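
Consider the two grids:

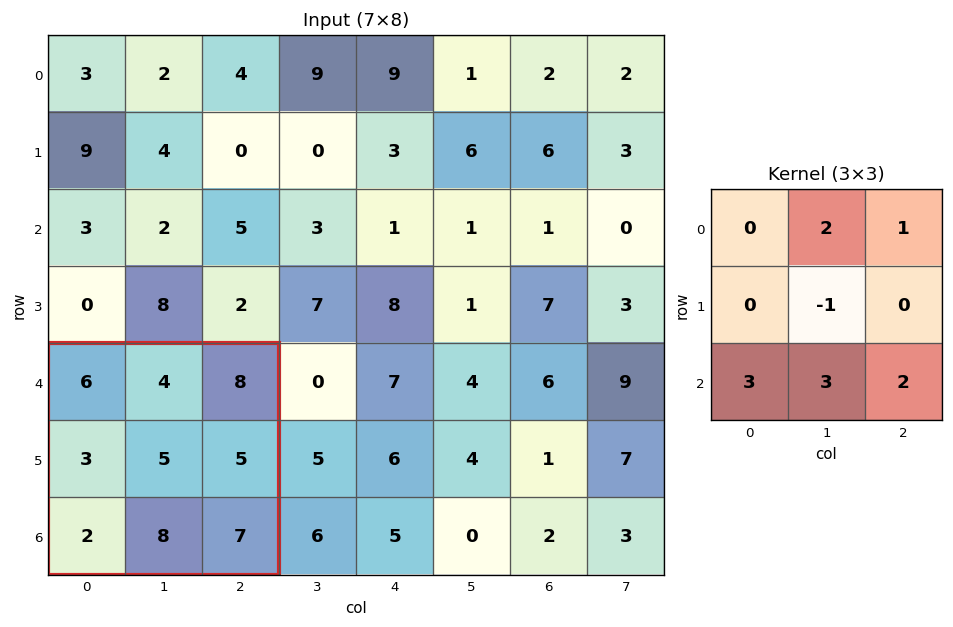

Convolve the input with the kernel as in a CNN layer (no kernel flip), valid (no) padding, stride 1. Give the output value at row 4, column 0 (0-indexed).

The receptive field on the input at this output position is [6 4 8 / 3 5 5 / 2 8 7]. Elementwise product with the kernel and sum: 4·2 + 8·1 + 5·-1 + 2·3 + 8·3 + 7·2.

55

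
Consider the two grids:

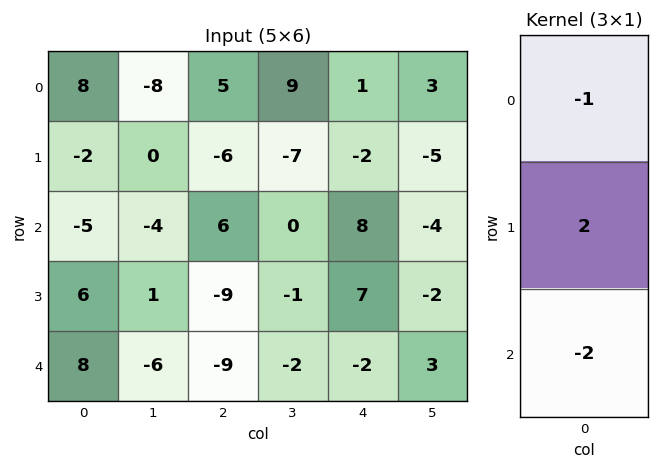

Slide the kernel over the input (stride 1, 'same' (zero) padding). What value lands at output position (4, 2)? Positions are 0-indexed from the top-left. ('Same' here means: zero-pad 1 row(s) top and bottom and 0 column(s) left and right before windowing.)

-9

The receptive field on the zero-padded input at this output position is [-9 / -9 / 0]. Elementwise product with the kernel and sum: -9·-1 + -9·2 + 0·-2.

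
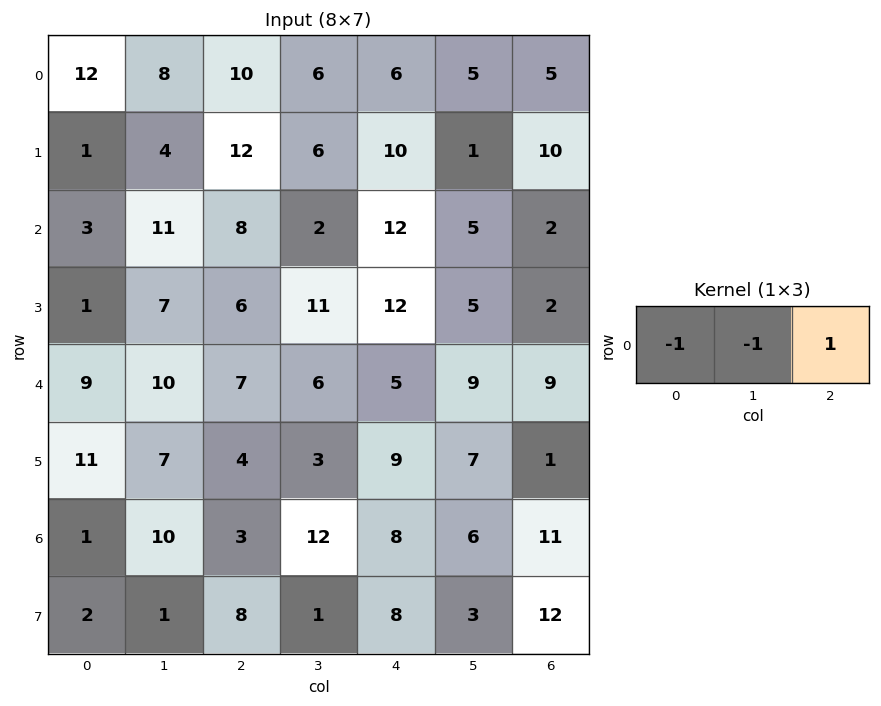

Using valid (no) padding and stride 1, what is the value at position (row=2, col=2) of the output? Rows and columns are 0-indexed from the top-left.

2

The receptive field on the input at this output position is [8 2 12]. Elementwise product with the kernel and sum: 8·-1 + 2·-1 + 12·1.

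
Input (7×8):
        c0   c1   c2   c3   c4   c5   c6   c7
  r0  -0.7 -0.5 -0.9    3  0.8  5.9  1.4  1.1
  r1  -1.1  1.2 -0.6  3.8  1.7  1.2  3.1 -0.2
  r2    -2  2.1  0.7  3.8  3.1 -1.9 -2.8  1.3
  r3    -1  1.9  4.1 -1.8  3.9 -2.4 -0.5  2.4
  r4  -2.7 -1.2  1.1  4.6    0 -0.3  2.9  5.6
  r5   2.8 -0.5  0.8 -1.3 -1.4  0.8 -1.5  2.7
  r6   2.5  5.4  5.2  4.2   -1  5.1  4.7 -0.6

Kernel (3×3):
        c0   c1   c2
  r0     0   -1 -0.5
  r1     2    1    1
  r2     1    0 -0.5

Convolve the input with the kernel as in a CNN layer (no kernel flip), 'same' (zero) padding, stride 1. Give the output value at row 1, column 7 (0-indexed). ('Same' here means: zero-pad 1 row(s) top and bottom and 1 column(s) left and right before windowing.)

The receptive field on the zero-padded input at this output position is [1.4 1.1 0 / 3.1 -0.2 0 / -2.8 1.3 0]. Elementwise product with the kernel and sum: 1.1·-1 + 0·-0.5 + 3.1·2 + -0.2·1 + 0·1 + -2.8·1 + 0·-0.5.

2.1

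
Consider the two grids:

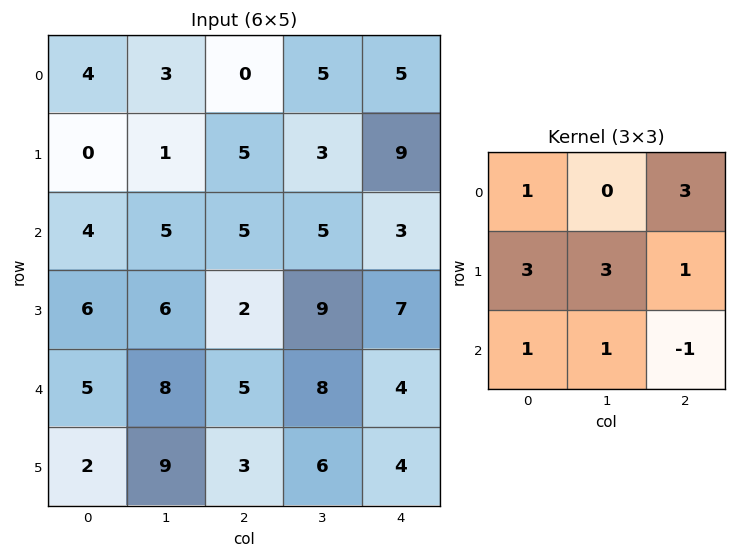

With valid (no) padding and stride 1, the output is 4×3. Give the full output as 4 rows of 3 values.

16 44 55
57 44 69
65 58 63
64 86 71

Output[0,0]: The receptive field on the input at this output position is [4 3 0 / 0 1 5 / 4 5 5]. Elementwise product with the kernel and sum: 4·1 + 0·3 + 0·3 + 1·3 + 5·1 + 4·1 + 5·1 + 5·-1.
Output[0,1]: The receptive field on the input at this output position is [3 0 5 / 1 5 3 / 5 5 5]. Elementwise product with the kernel and sum: 3·1 + 5·3 + 1·3 + 5·3 + 3·1 + 5·1 + 5·1 + 5·-1.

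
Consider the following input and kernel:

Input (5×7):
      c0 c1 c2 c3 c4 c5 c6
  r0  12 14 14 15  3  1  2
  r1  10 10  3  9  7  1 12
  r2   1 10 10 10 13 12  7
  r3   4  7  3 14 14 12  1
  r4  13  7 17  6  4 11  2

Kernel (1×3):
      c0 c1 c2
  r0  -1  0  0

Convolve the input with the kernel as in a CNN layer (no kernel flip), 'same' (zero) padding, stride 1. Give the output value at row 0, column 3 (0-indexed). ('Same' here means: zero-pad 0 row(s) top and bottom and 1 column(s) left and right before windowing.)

The receptive field on the zero-padded input at this output position is [14 15 3]. Elementwise product with the kernel and sum: 14·-1.

-14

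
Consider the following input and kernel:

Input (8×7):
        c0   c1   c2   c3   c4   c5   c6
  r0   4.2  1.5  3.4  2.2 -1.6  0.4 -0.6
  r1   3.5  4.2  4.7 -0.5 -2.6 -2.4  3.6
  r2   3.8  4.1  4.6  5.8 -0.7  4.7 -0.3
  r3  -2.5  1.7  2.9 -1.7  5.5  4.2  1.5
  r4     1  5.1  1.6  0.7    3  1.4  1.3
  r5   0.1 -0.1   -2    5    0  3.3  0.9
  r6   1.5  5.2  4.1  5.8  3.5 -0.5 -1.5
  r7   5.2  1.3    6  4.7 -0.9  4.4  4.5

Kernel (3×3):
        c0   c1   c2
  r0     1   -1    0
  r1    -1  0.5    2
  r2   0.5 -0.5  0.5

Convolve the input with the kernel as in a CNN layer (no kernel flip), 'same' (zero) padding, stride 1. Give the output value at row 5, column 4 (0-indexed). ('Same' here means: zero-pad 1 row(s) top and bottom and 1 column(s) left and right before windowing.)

0.2

The receptive field on the zero-padded input at this output position is [0.7 3 1.4 / 5 0 3.3 / 5.8 3.5 -0.5]. Elementwise product with the kernel and sum: 0.7·1 + 3·-1 + 5·-1 + 0·0.5 + 3.3·2 + 5.8·0.5 + 3.5·-0.5 + -0.5·0.5.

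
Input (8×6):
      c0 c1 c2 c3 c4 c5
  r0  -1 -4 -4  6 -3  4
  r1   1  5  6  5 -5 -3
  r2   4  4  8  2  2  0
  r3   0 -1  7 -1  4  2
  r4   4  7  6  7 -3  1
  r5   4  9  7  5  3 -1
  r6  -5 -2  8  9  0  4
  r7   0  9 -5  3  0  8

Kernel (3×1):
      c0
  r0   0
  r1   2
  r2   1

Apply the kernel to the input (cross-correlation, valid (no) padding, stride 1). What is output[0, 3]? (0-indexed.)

The receptive field on the input at this output position is [6 / 5 / 2]. Elementwise product with the kernel and sum: 5·2 + 2·1.

12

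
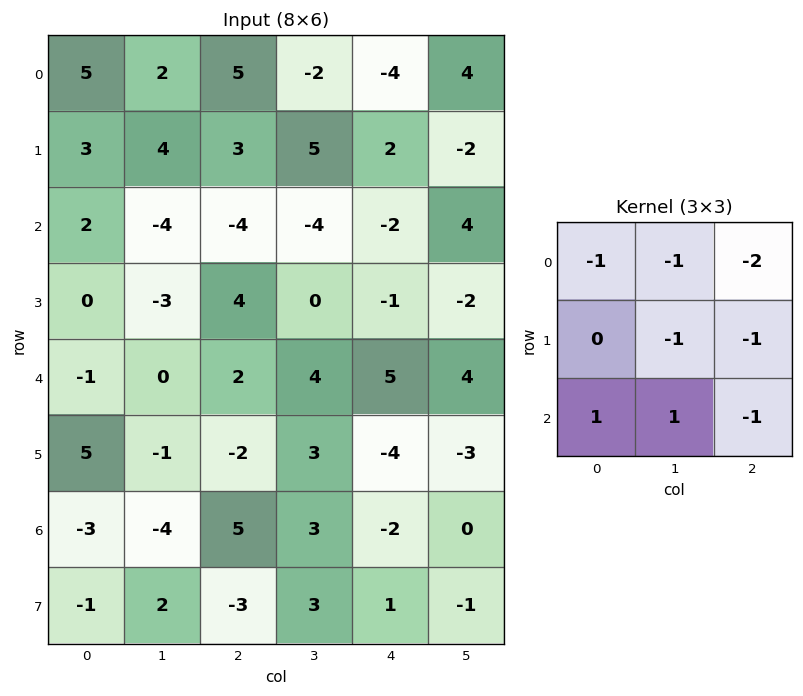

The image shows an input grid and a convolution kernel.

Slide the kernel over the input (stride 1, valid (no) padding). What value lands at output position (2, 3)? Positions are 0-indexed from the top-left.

The receptive field on the input at this output position is [-4 -2 4 / 0 -1 -2 / 4 5 4]. Elementwise product with the kernel and sum: -4·-1 + -2·-1 + 4·-2 + -1·-1 + -2·-1 + 4·1 + 5·1 + 4·-1.

6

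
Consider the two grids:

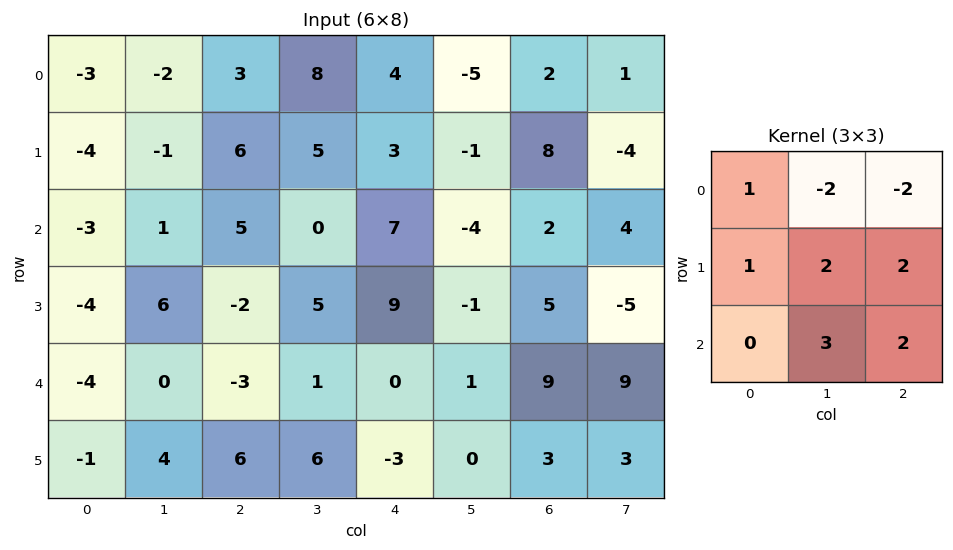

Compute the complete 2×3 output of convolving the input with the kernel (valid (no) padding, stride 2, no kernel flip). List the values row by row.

Output[0,0]: The receptive field on the input at this output position is [-3 -2 3 / -4 -1 6 / -3 1 5]. Elementwise product with the kernel and sum: -3·1 + -2·-2 + 3·-2 + -4·1 + -1·2 + 6·2 + 1·3 + 5·2.
Output[0,1]: The receptive field on the input at this output position is [3 8 4 / 6 5 3 / 5 0 7]. Elementwise product with the kernel and sum: 3·1 + 8·-2 + 4·-2 + 6·1 + 5·2 + 3·2 + 0·3 + 7·2.

14 15 19
-17 20 49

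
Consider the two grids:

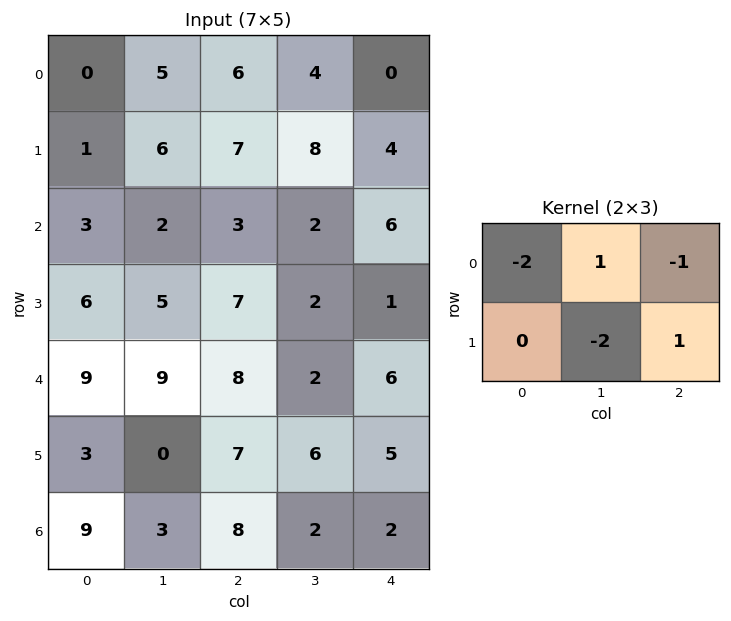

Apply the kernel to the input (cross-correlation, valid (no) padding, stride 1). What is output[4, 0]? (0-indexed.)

The receptive field on the input at this output position is [9 9 8 / 3 0 7]. Elementwise product with the kernel and sum: 9·-2 + 9·1 + 8·-1 + 0·-2 + 7·1.

-10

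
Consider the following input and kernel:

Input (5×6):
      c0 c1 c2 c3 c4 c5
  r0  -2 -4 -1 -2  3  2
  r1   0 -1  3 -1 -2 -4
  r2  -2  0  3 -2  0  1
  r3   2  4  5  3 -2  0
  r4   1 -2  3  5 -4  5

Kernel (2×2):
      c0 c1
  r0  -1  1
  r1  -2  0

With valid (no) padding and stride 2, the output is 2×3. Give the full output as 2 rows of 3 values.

-2 -7 3
-2 -15 5

Output[0,0]: The receptive field on the input at this output position is [-2 -4 / 0 -1]. Elementwise product with the kernel and sum: -2·-1 + -4·1 + 0·-2.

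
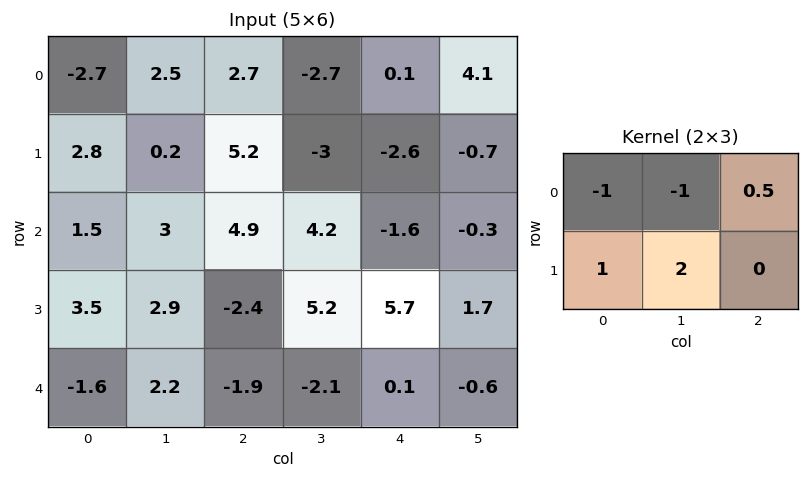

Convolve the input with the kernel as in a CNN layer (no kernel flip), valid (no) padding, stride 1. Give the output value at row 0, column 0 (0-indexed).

The receptive field on the input at this output position is [-2.7 2.5 2.7 / 2.8 0.2 5.2]. Elementwise product with the kernel and sum: -2.7·-1 + 2.5·-1 + 2.7·0.5 + 2.8·1 + 0.2·2.

4.75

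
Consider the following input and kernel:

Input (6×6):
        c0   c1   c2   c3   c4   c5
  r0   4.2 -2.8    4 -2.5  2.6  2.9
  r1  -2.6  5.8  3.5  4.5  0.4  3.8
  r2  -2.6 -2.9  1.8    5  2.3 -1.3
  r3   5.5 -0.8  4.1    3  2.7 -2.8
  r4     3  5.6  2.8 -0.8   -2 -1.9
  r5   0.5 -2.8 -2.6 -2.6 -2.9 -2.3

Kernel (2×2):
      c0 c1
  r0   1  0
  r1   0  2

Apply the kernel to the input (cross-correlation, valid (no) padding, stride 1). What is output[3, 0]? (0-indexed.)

16.7

The receptive field on the input at this output position is [5.5 -0.8 / 3 5.6]. Elementwise product with the kernel and sum: 5.5·1 + 5.6·2.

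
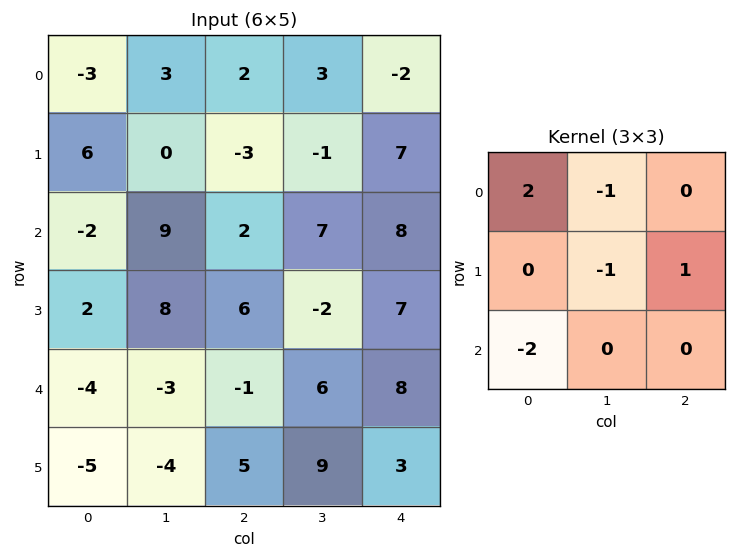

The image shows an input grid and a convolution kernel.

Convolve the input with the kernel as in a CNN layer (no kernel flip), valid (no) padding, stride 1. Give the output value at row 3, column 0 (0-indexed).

8

The receptive field on the input at this output position is [2 8 6 / -4 -3 -1 / -5 -4 5]. Elementwise product with the kernel and sum: 2·2 + 8·-1 + -3·-1 + -1·1 + -5·-2.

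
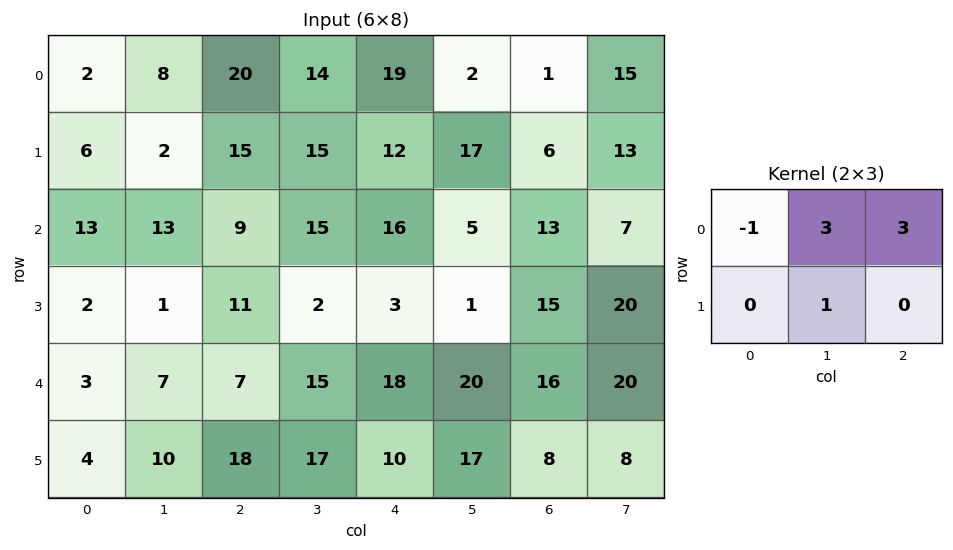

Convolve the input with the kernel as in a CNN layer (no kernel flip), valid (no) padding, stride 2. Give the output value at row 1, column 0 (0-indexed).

The receptive field on the input at this output position is [13 13 9 / 2 1 11]. Elementwise product with the kernel and sum: 13·-1 + 13·3 + 9·3 + 1·1.

54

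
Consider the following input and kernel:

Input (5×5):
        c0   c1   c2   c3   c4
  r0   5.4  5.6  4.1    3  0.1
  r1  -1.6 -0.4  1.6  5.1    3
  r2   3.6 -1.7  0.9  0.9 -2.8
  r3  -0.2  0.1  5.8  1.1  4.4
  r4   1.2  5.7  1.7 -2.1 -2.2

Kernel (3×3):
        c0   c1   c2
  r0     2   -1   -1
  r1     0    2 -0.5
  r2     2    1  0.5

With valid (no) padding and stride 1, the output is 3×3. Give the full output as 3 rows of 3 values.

5.45 2.7 15.1
-5.65 0.4 13.2
14.25 17.9 3.9

Output[0,0]: The receptive field on the input at this output position is [5.4 5.6 4.1 / -1.6 -0.4 1.6 / 3.6 -1.7 0.9]. Elementwise product with the kernel and sum: 5.4·2 + 5.6·-1 + 4.1·-1 + -0.4·2 + 1.6·-0.5 + 3.6·2 + -1.7·1 + 0.9·0.5.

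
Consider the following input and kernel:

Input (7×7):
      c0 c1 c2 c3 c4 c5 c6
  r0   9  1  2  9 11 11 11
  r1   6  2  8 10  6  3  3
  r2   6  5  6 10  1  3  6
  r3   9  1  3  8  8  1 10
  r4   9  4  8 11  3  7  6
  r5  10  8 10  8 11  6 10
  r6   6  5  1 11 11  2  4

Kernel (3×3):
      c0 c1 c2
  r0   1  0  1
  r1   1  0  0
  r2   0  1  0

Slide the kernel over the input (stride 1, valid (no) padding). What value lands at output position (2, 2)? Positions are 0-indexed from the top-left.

21

The receptive field on the input at this output position is [6 10 1 / 3 8 8 / 8 11 3]. Elementwise product with the kernel and sum: 6·1 + 1·1 + 3·1 + 11·1.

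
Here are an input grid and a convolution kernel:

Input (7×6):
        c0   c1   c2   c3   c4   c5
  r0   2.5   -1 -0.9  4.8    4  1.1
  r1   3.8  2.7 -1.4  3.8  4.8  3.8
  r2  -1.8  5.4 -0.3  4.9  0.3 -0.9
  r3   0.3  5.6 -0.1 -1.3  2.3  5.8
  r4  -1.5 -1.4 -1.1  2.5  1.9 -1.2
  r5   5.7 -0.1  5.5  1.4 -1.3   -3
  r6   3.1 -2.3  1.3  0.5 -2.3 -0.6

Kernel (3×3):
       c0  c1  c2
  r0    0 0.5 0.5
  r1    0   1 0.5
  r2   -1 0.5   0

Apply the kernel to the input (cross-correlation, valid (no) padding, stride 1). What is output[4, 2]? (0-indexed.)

The receptive field on the input at this output position is [-1.1 2.5 1.9 / 5.5 1.4 -1.3 / 1.3 0.5 -2.3]. Elementwise product with the kernel and sum: 2.5·0.5 + 1.9·0.5 + 1.4·1 + -1.3·0.5 + 1.3·-1 + 0.5·0.5.

1.9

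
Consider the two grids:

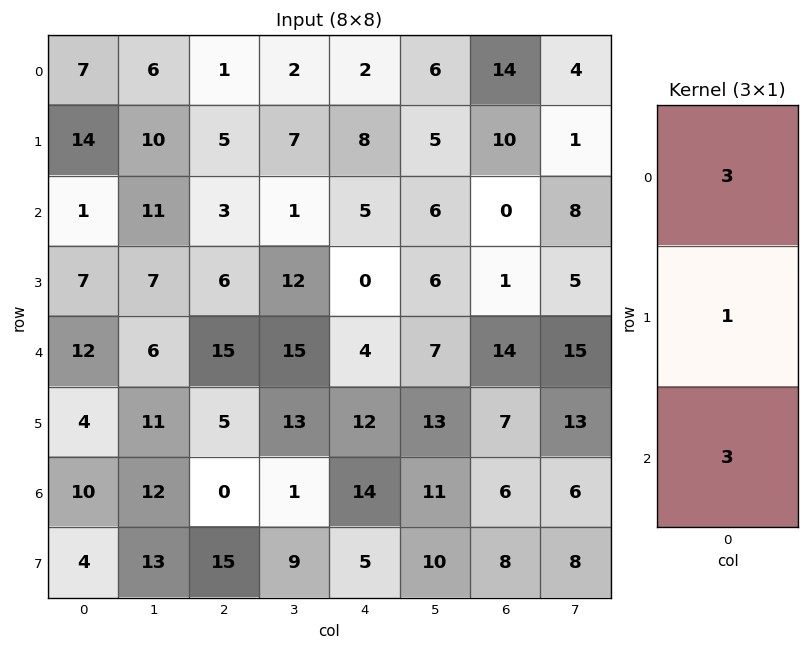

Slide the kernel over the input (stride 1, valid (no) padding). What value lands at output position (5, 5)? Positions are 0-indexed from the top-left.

80

The receptive field on the input at this output position is [13 / 11 / 10]. Elementwise product with the kernel and sum: 13·3 + 11·1 + 10·3.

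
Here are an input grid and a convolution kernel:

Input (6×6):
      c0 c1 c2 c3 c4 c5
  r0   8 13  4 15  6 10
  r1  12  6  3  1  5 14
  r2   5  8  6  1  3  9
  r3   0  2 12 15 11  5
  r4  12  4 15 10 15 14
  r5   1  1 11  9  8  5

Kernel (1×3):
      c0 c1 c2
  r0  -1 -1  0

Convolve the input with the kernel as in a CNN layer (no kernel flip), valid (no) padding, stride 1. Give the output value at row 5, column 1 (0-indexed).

-12

The receptive field on the input at this output position is [1 11 9]. Elementwise product with the kernel and sum: 1·-1 + 11·-1.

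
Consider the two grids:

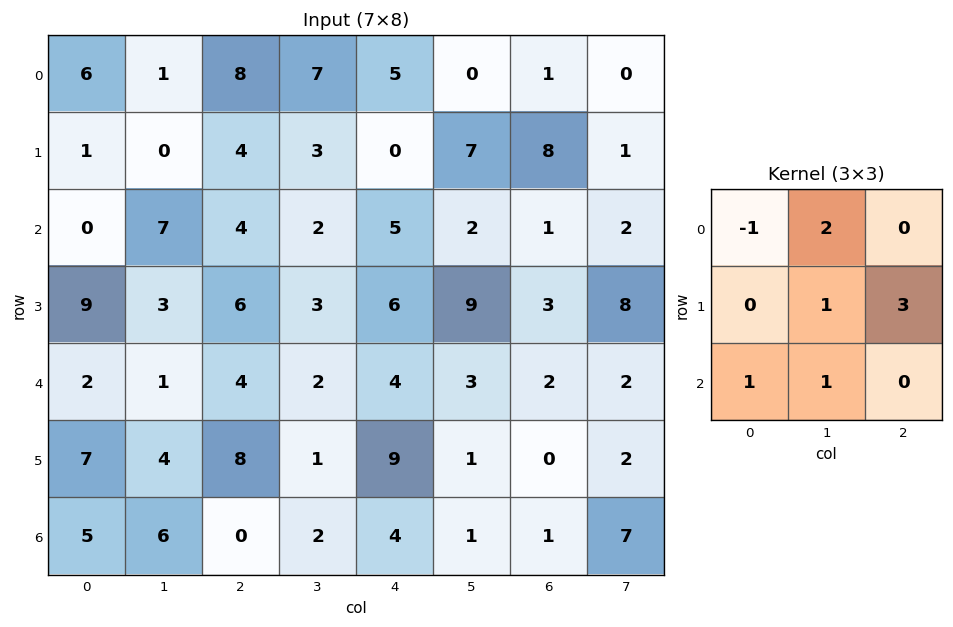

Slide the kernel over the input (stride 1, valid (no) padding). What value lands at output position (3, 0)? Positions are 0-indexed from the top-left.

The receptive field on the input at this output position is [9 3 6 / 2 1 4 / 7 4 8]. Elementwise product with the kernel and sum: 9·-1 + 3·2 + 1·1 + 4·3 + 7·1 + 4·1.

21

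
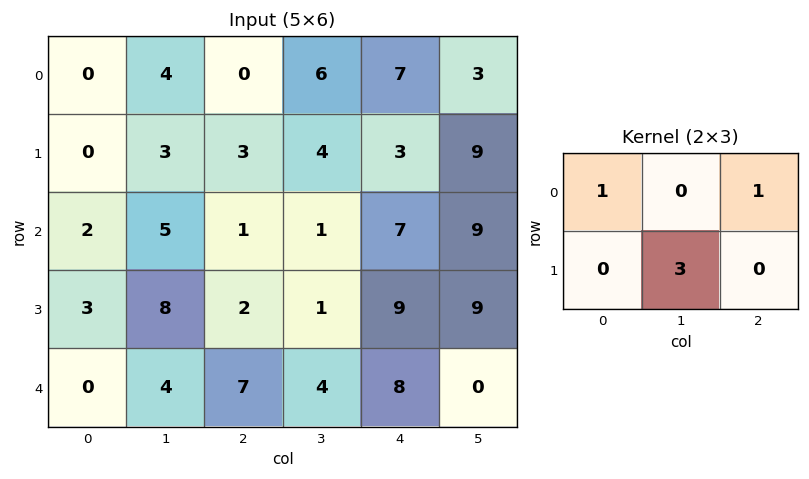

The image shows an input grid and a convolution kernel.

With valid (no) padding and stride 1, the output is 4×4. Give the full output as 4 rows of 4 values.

Output[0,0]: The receptive field on the input at this output position is [0 4 0 / 0 3 3]. Elementwise product with the kernel and sum: 0·1 + 0·1 + 3·3.

9 19 19 18
18 10 9 34
27 12 11 37
17 30 23 34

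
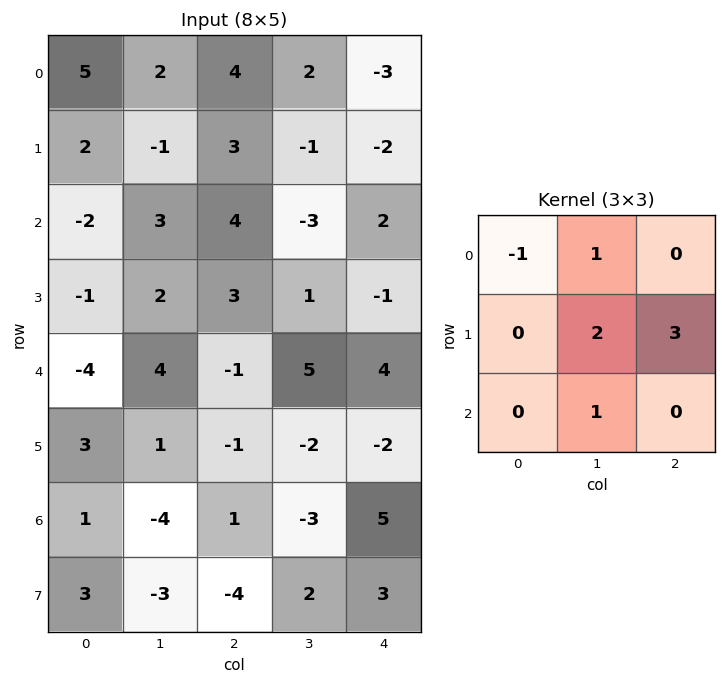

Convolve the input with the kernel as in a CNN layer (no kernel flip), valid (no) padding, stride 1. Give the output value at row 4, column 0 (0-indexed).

The receptive field on the input at this output position is [-4 4 -1 / 3 1 -1 / 1 -4 1]. Elementwise product with the kernel and sum: -4·-1 + 4·1 + 1·2 + -1·3 + -4·1.

3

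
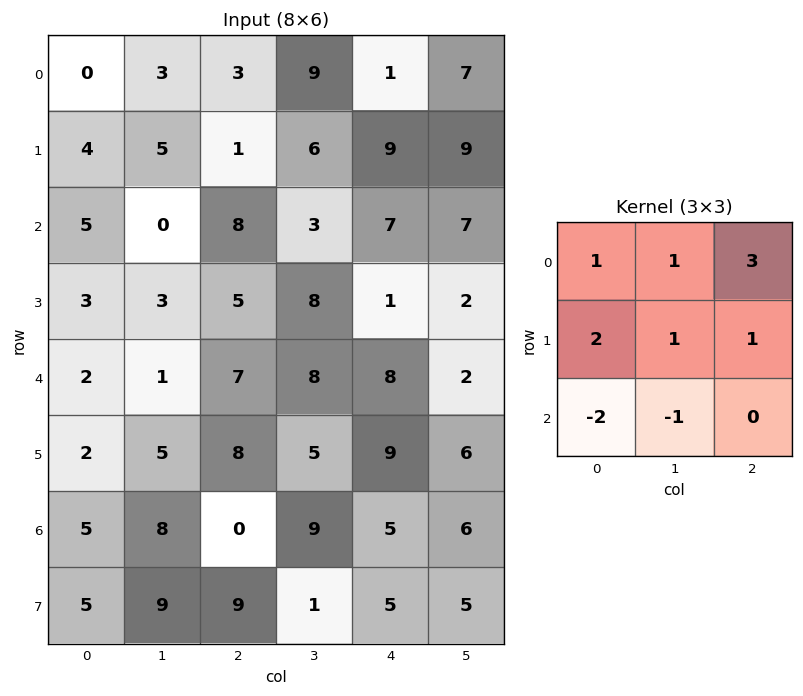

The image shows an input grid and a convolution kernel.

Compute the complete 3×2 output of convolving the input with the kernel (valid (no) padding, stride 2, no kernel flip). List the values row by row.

Output[0,0]: The receptive field on the input at this output position is [0 3 3 / 4 5 1 / 5 0 8]. Elementwise product with the kernel and sum: 0·1 + 3·1 + 3·3 + 4·2 + 5·1 + 1·1 + 5·-2 + 0·-1.
Output[0,1]: The receptive field on the input at this output position is [3 9 1 / 1 6 9 / 8 3 7]. Elementwise product with the kernel and sum: 3·1 + 9·1 + 1·3 + 1·2 + 6·1 + 9·1 + 8·-2 + 3·-1.

16 13
38 29
23 60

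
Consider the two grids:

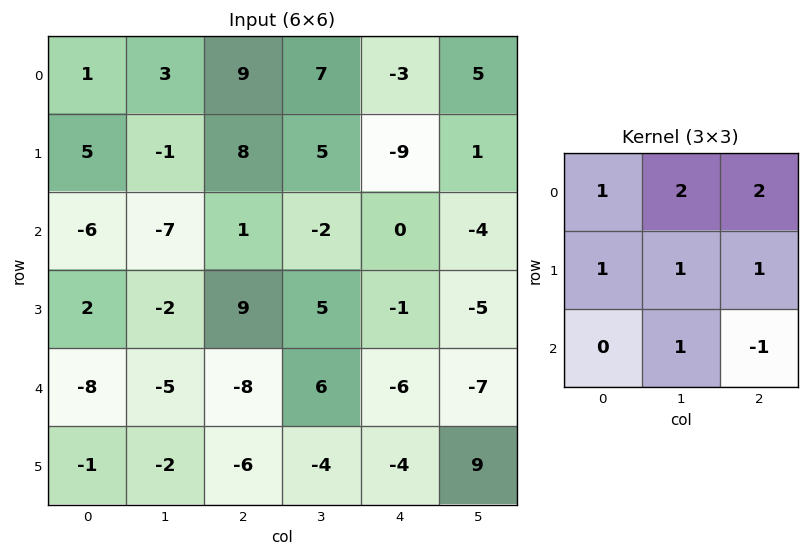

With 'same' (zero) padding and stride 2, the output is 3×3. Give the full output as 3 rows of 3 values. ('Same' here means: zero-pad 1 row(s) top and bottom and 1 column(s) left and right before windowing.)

Output[0,0]: The receptive field on the zero-padded input at this output position is [0 0 0 / 0 1 3 / 0 5 -1]. Elementwise product with the kernel and sum: 0·1 + 0·2 + 0·2 + 0·1 + 1·1 + 3·1 + 5·1 + -1·-1.
Output[0,1]: The receptive field on the zero-padded input at this output position is [0 0 0 / 3 9 7 / -1 8 5]. Elementwise product with the kernel and sum: 0·1 + 0·2 + 0·2 + 3·1 + 9·1 + 7·1 + 8·1 + 5·-1.

10 22 -1
-1 21 -13
-12 17 -27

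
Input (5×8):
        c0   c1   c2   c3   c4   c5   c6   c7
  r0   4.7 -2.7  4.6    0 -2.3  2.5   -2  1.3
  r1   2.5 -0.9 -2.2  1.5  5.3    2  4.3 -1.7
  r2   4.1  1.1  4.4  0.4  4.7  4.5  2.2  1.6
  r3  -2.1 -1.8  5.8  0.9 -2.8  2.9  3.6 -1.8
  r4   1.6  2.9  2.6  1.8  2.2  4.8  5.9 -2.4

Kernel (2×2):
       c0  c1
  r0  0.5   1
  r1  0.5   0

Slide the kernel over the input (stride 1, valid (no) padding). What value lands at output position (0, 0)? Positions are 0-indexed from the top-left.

0.9

The receptive field on the input at this output position is [4.7 -2.7 / 2.5 -0.9]. Elementwise product with the kernel and sum: 4.7·0.5 + -2.7·1 + 2.5·0.5.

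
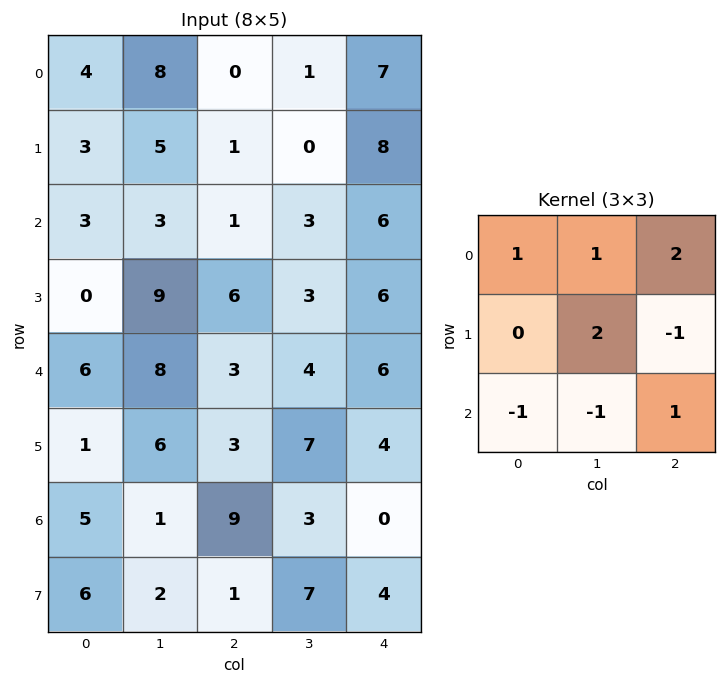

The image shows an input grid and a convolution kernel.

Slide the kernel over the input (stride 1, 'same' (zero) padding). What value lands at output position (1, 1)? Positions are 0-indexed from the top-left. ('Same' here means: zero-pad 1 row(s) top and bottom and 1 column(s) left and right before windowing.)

The receptive field on the zero-padded input at this output position is [4 8 0 / 3 5 1 / 3 3 1]. Elementwise product with the kernel and sum: 4·1 + 8·1 + 0·2 + 5·2 + 1·-1 + 3·-1 + 3·-1 + 1·1.

16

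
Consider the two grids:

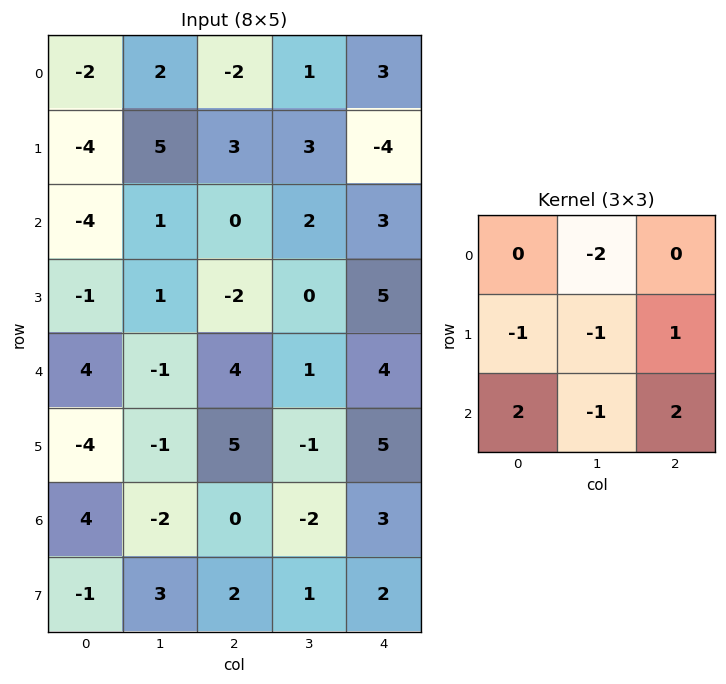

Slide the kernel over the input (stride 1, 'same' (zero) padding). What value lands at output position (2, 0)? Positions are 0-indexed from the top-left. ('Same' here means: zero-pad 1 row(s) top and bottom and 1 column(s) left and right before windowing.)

The receptive field on the zero-padded input at this output position is [0 -4 5 / 0 -4 1 / 0 -1 1]. Elementwise product with the kernel and sum: -4·-2 + 0·-1 + -4·-1 + 1·1 + 0·2 + -1·-1 + 1·2.

16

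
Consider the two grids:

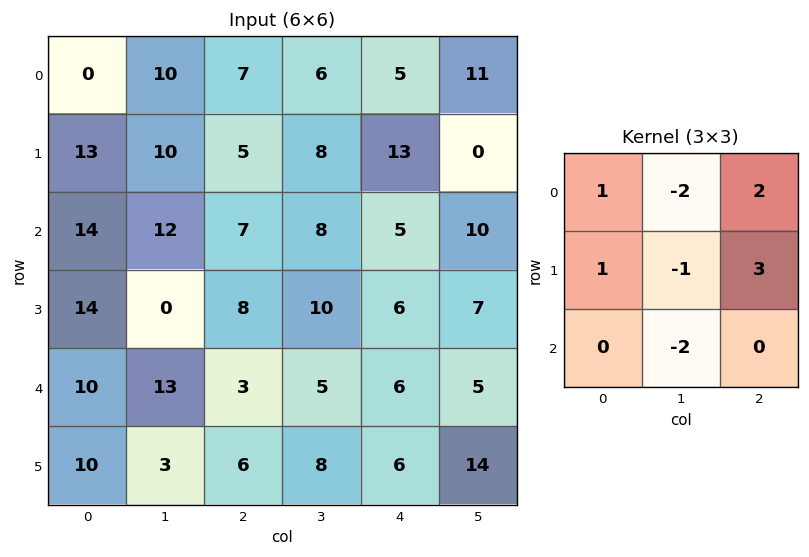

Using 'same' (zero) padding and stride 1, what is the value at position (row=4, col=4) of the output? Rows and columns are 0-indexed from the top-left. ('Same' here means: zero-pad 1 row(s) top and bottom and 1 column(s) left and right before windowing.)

The receptive field on the zero-padded input at this output position is [10 6 7 / 5 6 5 / 8 6 14]. Elementwise product with the kernel and sum: 10·1 + 6·-2 + 7·2 + 5·1 + 6·-1 + 5·3 + 6·-2.

14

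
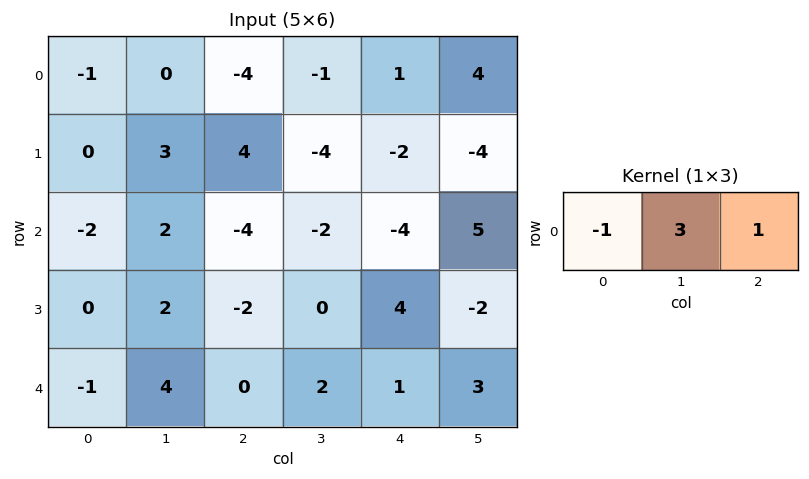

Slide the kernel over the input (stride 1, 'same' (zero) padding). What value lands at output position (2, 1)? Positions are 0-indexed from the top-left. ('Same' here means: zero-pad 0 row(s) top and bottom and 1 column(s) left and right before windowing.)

4

The receptive field on the zero-padded input at this output position is [-2 2 -4]. Elementwise product with the kernel and sum: -2·-1 + 2·3 + -4·1.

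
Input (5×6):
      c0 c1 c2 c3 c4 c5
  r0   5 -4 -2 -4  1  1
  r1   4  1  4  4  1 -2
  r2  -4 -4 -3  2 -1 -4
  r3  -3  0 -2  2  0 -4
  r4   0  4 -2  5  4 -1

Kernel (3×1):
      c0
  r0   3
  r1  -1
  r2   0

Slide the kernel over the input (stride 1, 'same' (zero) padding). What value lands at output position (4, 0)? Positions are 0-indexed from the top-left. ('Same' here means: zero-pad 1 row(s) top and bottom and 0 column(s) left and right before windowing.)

-9

The receptive field on the zero-padded input at this output position is [-3 / 0 / 0]. Elementwise product with the kernel and sum: -3·3 + 0·-1.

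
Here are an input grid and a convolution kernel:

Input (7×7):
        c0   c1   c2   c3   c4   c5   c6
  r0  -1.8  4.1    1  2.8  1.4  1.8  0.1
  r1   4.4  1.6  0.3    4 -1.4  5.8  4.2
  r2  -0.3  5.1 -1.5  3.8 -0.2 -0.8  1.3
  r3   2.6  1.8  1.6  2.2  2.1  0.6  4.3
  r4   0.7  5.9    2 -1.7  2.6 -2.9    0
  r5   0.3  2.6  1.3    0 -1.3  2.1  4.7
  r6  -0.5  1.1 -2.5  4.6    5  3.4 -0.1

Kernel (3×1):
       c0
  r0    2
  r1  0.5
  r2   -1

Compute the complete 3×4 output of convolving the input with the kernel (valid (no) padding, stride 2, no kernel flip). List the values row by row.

-1.1 3.65 2.3 1
0 -4.2 -1.95 4.75
2.05 7.15 -0.45 2.45

Output[0,0]: The receptive field on the input at this output position is [-1.8 / 4.4 / -0.3]. Elementwise product with the kernel and sum: -1.8·2 + 4.4·0.5 + -0.3·-1.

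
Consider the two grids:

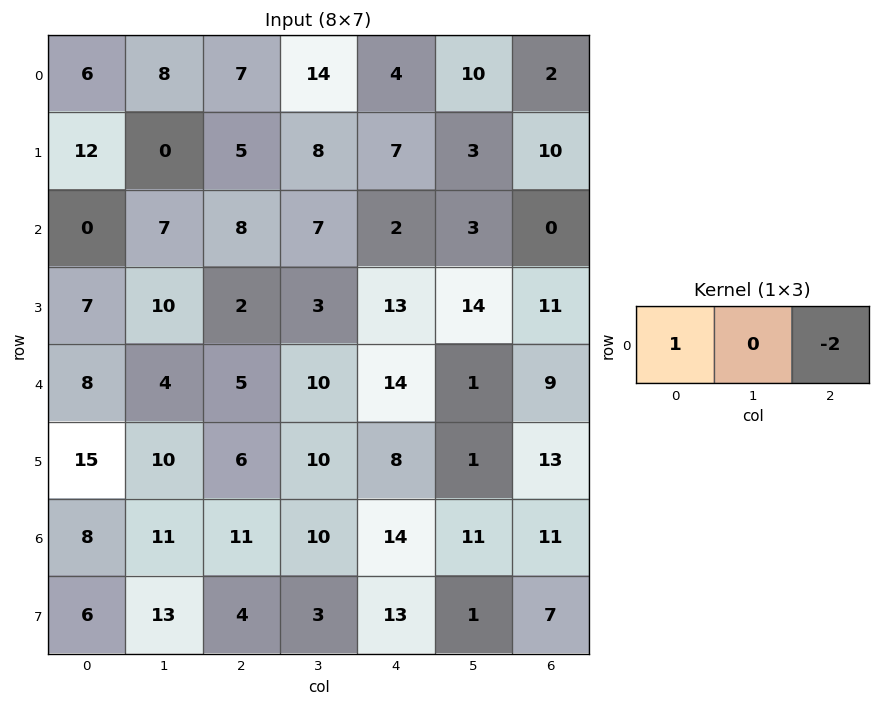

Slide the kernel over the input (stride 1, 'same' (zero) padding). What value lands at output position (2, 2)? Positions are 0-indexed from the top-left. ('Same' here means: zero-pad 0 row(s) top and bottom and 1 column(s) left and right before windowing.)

-7

The receptive field on the zero-padded input at this output position is [7 8 7]. Elementwise product with the kernel and sum: 7·1 + 7·-2.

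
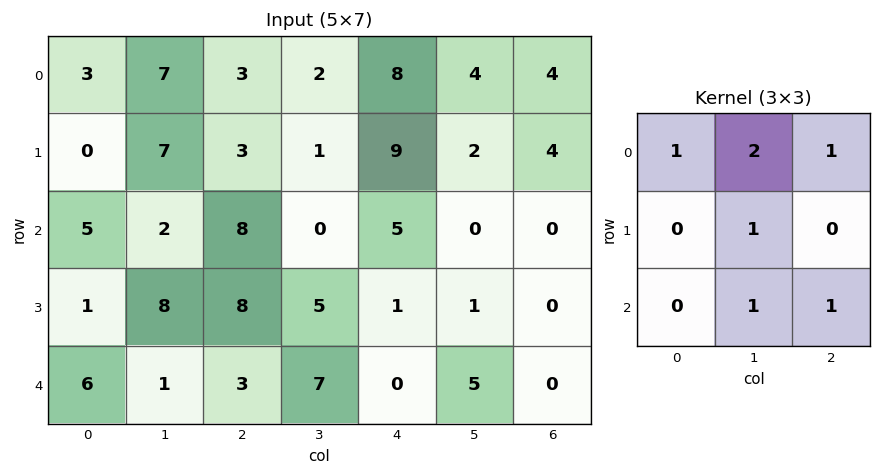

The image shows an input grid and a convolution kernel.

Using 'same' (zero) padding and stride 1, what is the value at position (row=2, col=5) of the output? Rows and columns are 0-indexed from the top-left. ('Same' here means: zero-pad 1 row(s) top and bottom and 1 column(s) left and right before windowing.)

18

The receptive field on the zero-padded input at this output position is [9 2 4 / 5 0 0 / 1 1 0]. Elementwise product with the kernel and sum: 9·1 + 2·2 + 4·1 + 0·1 + 1·1 + 0·1.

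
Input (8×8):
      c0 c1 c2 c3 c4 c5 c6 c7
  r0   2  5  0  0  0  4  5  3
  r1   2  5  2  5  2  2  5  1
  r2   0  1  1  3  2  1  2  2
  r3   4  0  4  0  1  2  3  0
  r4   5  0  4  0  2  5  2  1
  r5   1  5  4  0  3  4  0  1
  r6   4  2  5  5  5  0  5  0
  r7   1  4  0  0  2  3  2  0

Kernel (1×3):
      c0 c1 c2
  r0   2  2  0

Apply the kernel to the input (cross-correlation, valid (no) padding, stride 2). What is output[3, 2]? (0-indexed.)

10

The receptive field on the input at this output position is [5 0 5]. Elementwise product with the kernel and sum: 5·2 + 0·2.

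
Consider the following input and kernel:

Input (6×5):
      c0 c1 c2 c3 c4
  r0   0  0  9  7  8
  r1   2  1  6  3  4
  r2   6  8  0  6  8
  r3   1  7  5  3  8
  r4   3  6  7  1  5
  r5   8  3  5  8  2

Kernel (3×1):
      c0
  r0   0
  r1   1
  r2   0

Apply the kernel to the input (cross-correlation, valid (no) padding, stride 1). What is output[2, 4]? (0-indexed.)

8

The receptive field on the input at this output position is [8 / 8 / 5]. Elementwise product with the kernel and sum: 8·1.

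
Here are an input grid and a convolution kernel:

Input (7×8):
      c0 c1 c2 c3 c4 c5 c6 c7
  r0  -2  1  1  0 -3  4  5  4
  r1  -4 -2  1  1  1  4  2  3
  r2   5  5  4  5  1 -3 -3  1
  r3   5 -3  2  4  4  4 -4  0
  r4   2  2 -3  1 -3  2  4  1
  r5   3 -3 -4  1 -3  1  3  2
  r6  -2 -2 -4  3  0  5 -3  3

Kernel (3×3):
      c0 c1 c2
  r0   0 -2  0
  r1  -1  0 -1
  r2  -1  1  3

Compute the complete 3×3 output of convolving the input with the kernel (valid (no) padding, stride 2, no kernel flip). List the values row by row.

Output[0,0]: The receptive field on the input at this output position is [-2 1 1 / -4 -2 1 / 5 5 4]. Elementwise product with the kernel and sum: 1·-2 + -4·-1 + 1·-1 + 5·-1 + 5·1 + 4·3.
Output[0,1]: The receptive field on the input at this output position is [1 0 -3 / 1 1 1 / 4 5 1]. Elementwise product with the kernel and sum: 0·-2 + 1·-1 + 1·-1 + 4·-1 + 5·1 + 1·3.

13 2 -24
-26 -21 23
-15 12 -8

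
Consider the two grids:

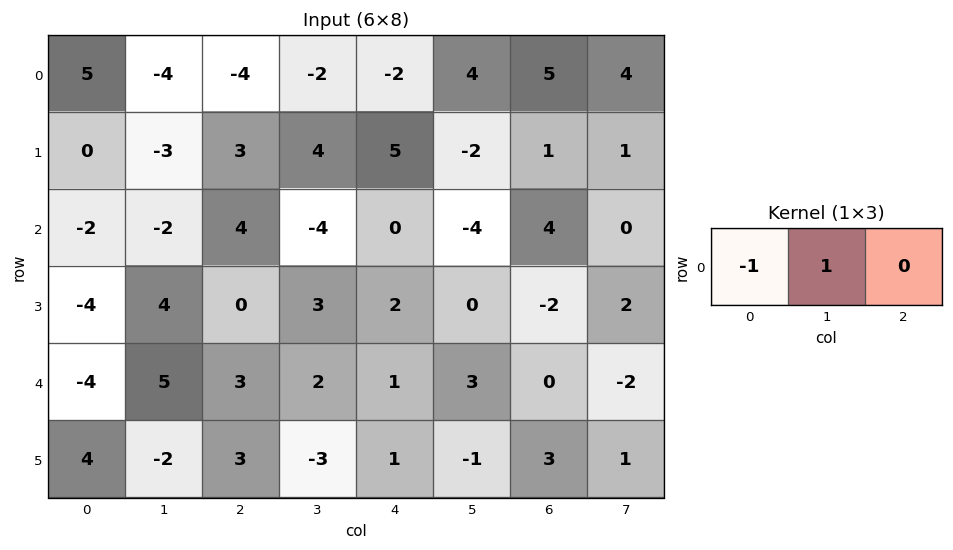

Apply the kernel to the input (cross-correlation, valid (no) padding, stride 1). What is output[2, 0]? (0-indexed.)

The receptive field on the input at this output position is [-2 -2 4]. Elementwise product with the kernel and sum: -2·-1 + -2·1.

0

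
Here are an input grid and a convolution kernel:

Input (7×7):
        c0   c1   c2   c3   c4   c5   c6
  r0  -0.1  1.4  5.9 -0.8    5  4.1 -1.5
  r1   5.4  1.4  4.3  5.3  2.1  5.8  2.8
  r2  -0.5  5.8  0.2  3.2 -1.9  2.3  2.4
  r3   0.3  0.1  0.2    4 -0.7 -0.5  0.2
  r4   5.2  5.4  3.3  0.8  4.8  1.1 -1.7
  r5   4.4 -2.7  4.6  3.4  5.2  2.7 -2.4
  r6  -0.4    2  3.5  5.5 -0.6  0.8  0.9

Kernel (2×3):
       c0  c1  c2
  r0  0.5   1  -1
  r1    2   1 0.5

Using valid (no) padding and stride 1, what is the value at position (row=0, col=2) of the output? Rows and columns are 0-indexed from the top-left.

12.1

The receptive field on the input at this output position is [5.9 -0.8 5 / 4.3 5.3 2.1]. Elementwise product with the kernel and sum: 5.9·0.5 + -0.8·1 + 5·-1 + 4.3·2 + 5.3·1 + 2.1·0.5.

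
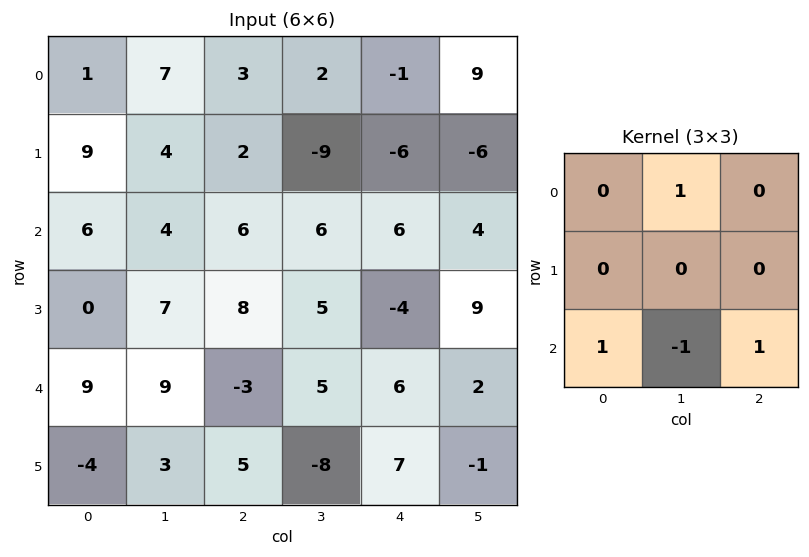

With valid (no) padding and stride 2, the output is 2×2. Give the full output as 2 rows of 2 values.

Output[0,0]: The receptive field on the input at this output position is [1 7 3 / 9 4 2 / 6 4 6]. Elementwise product with the kernel and sum: 7·1 + 6·1 + 4·-1 + 6·1.

15 8
1 4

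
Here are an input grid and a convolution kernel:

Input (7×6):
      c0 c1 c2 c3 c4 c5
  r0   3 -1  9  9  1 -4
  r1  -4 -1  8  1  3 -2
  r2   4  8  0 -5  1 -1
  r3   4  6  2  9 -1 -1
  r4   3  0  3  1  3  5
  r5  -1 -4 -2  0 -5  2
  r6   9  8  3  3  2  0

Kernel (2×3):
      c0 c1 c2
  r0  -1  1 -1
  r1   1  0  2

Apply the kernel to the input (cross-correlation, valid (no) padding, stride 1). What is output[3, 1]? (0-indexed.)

-11

The receptive field on the input at this output position is [6 2 9 / 0 3 1]. Elementwise product with the kernel and sum: 6·-1 + 2·1 + 9·-1 + 0·1 + 1·2.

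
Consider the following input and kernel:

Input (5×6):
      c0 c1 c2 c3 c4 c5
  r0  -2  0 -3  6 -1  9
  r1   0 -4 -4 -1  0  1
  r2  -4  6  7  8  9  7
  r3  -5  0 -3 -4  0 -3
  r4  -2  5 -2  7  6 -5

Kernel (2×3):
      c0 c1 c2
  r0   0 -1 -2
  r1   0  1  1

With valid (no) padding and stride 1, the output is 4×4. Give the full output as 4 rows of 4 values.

Output[0,0]: The receptive field on the input at this output position is [-2 0 -3 / 0 -4 -4]. Elementwise product with the kernel and sum: 0·-1 + -3·-2 + -4·1 + -4·1.

-2 -14 -5 -16
25 21 18 14
-23 -30 -30 -26
9 16 17 7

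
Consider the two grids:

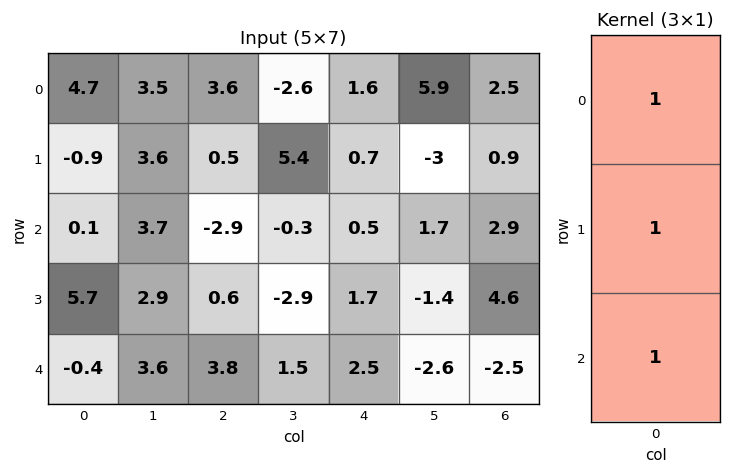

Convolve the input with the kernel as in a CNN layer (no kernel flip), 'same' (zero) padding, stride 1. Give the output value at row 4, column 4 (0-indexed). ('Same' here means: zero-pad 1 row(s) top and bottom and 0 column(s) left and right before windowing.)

The receptive field on the zero-padded input at this output position is [1.7 / 2.5 / 0]. Elementwise product with the kernel and sum: 1.7·1 + 2.5·1 + 0·1.

4.2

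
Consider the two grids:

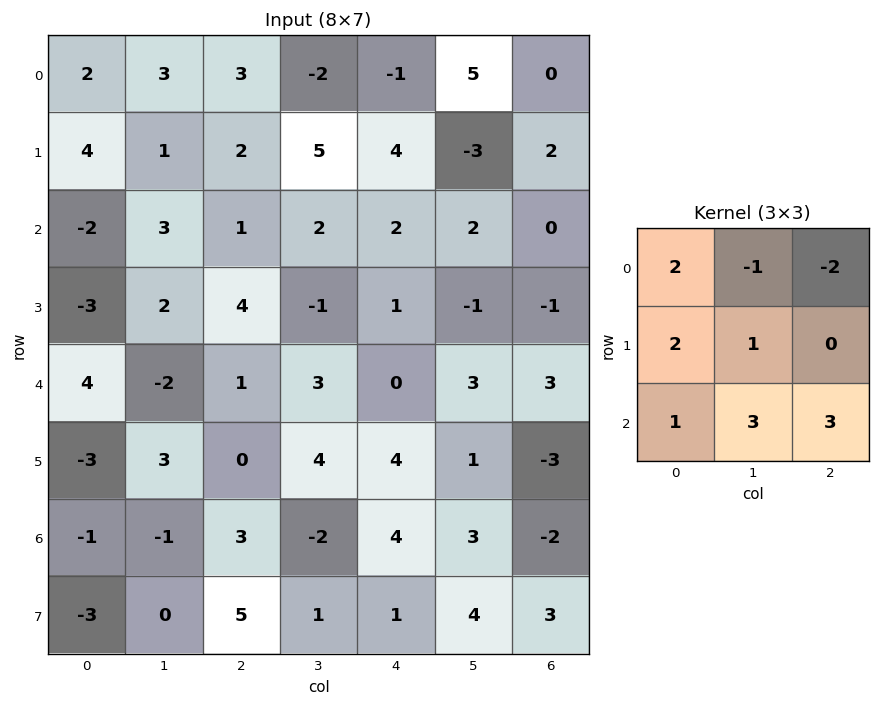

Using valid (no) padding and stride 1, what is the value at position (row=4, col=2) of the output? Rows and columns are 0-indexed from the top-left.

The receptive field on the input at this output position is [1 3 0 / 0 4 4 / 3 -2 4]. Elementwise product with the kernel and sum: 1·2 + 3·-1 + 0·-2 + 0·2 + 4·1 + 3·1 + -2·3 + 4·3.

12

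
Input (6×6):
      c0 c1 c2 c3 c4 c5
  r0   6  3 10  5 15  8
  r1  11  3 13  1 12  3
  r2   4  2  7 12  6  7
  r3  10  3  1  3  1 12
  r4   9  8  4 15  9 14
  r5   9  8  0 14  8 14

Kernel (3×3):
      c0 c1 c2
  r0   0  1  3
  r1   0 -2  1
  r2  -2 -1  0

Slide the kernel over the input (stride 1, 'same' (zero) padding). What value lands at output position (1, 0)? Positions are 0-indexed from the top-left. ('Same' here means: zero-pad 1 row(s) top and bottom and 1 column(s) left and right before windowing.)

-8

The receptive field on the zero-padded input at this output position is [0 6 3 / 0 11 3 / 0 4 2]. Elementwise product with the kernel and sum: 6·1 + 3·3 + 11·-2 + 3·1 + 0·-2 + 4·-1.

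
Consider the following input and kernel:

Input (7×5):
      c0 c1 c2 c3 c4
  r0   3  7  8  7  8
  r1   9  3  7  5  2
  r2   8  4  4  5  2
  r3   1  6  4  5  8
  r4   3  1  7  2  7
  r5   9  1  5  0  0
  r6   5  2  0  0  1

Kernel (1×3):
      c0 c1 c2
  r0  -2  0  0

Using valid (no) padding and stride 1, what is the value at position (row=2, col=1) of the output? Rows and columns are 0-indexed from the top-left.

The receptive field on the input at this output position is [4 4 5]. Elementwise product with the kernel and sum: 4·-2.

-8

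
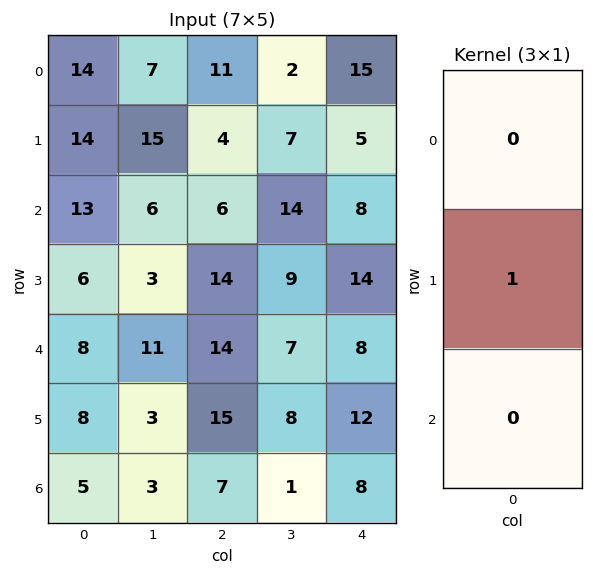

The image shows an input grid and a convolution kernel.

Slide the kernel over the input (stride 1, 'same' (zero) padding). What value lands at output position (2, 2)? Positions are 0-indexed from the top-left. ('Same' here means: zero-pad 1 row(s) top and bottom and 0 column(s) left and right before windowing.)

The receptive field on the zero-padded input at this output position is [4 / 6 / 14]. Elementwise product with the kernel and sum: 6·1.

6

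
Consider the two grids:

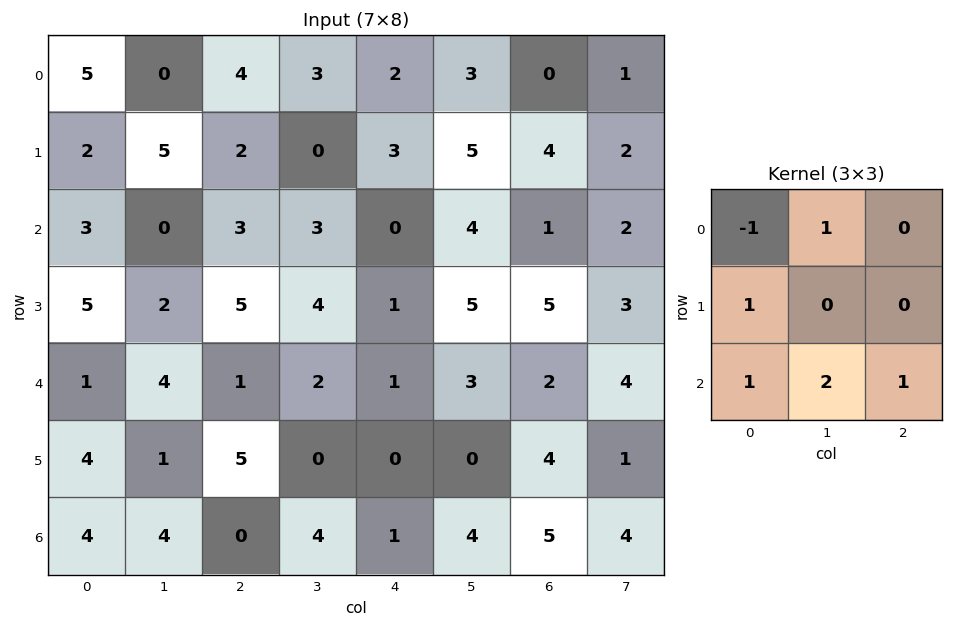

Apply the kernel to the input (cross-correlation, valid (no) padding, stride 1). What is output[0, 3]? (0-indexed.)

The receptive field on the input at this output position is [3 2 3 / 0 3 5 / 3 0 4]. Elementwise product with the kernel and sum: 3·-1 + 2·1 + 0·1 + 3·1 + 0·2 + 4·1.

6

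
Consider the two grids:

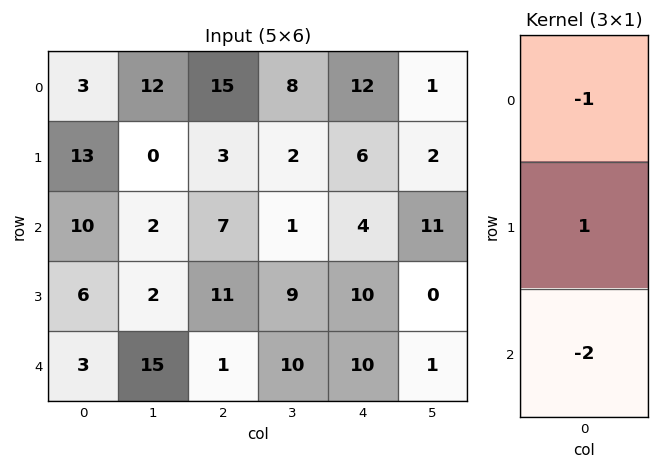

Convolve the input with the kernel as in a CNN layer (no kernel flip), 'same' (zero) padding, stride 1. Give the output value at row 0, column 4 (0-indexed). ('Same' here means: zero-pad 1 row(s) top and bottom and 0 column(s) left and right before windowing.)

0

The receptive field on the zero-padded input at this output position is [0 / 12 / 6]. Elementwise product with the kernel and sum: 0·-1 + 12·1 + 6·-2.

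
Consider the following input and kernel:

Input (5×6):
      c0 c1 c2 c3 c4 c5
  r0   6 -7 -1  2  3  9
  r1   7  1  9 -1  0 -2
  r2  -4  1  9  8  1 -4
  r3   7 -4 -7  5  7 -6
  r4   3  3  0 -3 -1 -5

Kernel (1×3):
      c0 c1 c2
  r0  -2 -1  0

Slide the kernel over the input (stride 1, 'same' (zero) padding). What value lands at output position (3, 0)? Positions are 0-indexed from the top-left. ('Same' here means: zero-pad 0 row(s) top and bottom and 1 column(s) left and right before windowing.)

The receptive field on the zero-padded input at this output position is [0 7 -4]. Elementwise product with the kernel and sum: 0·-2 + 7·-1.

-7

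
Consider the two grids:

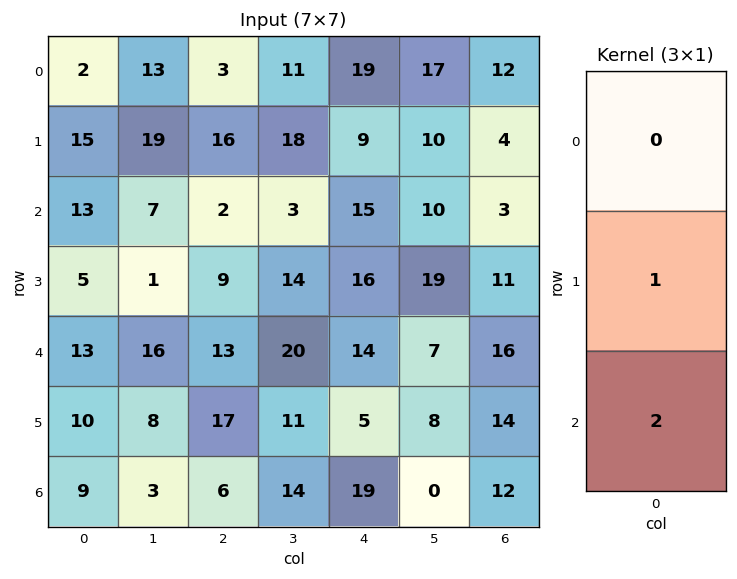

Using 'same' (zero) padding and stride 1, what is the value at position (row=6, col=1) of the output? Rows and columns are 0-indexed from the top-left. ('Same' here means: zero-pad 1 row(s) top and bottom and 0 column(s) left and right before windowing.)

3

The receptive field on the zero-padded input at this output position is [8 / 3 / 0]. Elementwise product with the kernel and sum: 3·1 + 0·2.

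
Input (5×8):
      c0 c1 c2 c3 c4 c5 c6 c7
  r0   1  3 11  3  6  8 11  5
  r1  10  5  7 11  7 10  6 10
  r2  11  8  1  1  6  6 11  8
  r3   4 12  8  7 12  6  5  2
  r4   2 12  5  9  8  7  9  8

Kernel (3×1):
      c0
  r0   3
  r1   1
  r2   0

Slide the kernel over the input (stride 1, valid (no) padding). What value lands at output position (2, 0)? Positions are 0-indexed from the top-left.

37

The receptive field on the input at this output position is [11 / 4 / 2]. Elementwise product with the kernel and sum: 11·3 + 4·1.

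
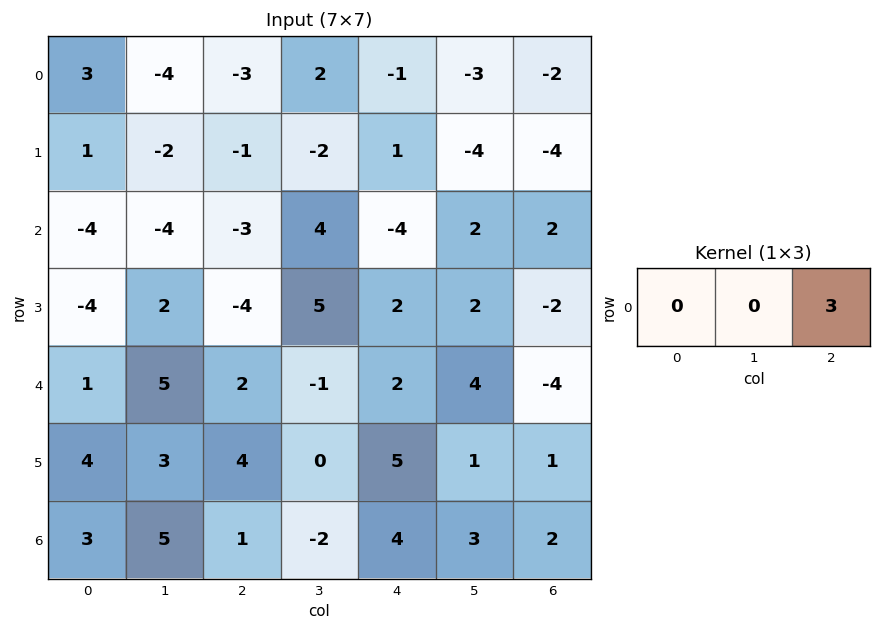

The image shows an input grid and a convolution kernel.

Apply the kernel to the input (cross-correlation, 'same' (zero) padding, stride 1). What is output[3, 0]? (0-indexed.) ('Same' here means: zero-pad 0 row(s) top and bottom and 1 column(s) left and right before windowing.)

6

The receptive field on the zero-padded input at this output position is [0 -4 2]. Elementwise product with the kernel and sum: 2·3.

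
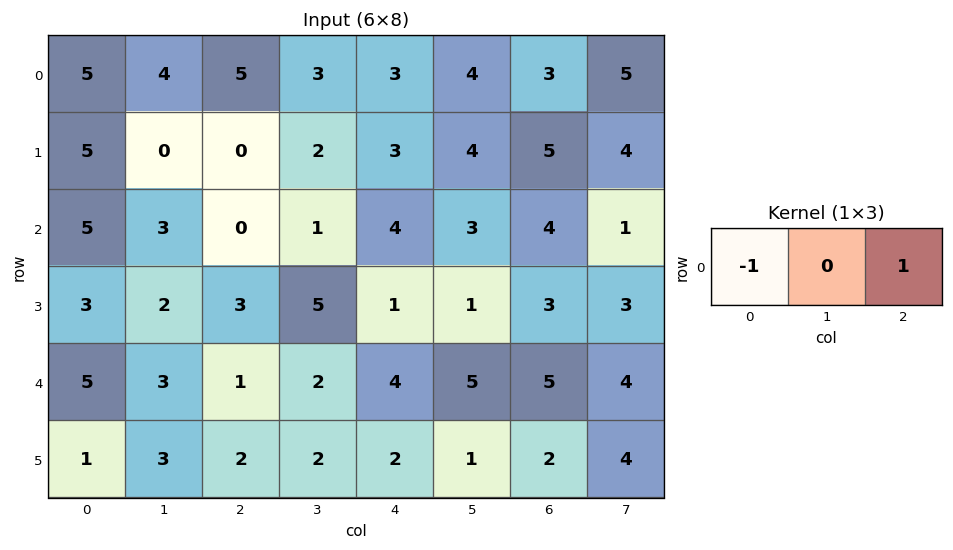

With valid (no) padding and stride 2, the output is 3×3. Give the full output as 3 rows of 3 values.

Output[0,0]: The receptive field on the input at this output position is [5 4 5]. Elementwise product with the kernel and sum: 5·-1 + 5·1.
Output[0,1]: The receptive field on the input at this output position is [5 3 3]. Elementwise product with the kernel and sum: 5·-1 + 3·1.

0 -2 0
-5 4 0
-4 3 1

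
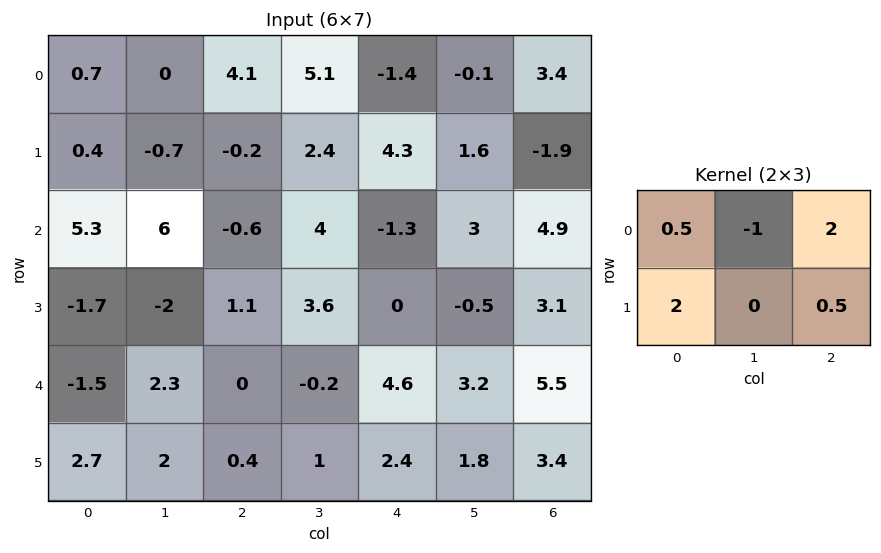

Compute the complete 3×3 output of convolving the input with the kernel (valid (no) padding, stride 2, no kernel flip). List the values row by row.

9.25 -4.1 13.85
-7.4 -4.7 7.7
2.55 11.4 16.6

Output[0,0]: The receptive field on the input at this output position is [0.7 0 4.1 / 0.4 -0.7 -0.2]. Elementwise product with the kernel and sum: 0.7·0.5 + 0·-1 + 4.1·2 + 0.4·2 + -0.2·0.5.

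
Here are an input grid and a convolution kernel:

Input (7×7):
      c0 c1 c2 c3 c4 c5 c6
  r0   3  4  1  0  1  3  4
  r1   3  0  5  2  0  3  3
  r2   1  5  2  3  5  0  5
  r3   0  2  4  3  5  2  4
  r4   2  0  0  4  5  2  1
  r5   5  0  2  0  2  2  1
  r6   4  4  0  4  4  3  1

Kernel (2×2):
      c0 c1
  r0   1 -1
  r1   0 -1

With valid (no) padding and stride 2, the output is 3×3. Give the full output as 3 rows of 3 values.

-1 -1 -5
-6 -4 3
2 -4 1

Output[0,0]: The receptive field on the input at this output position is [3 4 / 3 0]. Elementwise product with the kernel and sum: 3·1 + 4·-1 + 0·-1.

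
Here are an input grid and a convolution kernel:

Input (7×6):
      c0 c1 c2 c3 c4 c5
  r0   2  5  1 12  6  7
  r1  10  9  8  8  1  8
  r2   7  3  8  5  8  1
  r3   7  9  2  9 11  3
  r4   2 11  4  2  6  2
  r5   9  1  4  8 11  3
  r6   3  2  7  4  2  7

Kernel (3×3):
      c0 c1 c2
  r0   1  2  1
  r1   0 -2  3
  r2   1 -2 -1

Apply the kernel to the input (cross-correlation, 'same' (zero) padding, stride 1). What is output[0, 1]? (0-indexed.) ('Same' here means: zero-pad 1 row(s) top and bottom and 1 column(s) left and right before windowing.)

The receptive field on the zero-padded input at this output position is [0 0 0 / 2 5 1 / 10 9 8]. Elementwise product with the kernel and sum: 0·1 + 0·2 + 0·1 + 5·-2 + 1·3 + 10·1 + 9·-2 + 8·-1.

-23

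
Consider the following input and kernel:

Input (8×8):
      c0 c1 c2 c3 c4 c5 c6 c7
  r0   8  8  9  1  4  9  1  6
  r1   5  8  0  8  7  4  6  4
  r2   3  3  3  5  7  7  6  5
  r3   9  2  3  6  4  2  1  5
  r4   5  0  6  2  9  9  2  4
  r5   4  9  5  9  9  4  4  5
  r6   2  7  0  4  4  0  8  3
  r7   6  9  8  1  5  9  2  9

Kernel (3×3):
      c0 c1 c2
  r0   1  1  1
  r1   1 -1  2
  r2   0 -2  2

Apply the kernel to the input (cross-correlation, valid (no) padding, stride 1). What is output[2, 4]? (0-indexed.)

10

The receptive field on the input at this output position is [7 7 6 / 4 2 1 / 9 9 2]. Elementwise product with the kernel and sum: 7·1 + 7·1 + 6·1 + 4·1 + 2·-1 + 1·2 + 9·-2 + 2·2.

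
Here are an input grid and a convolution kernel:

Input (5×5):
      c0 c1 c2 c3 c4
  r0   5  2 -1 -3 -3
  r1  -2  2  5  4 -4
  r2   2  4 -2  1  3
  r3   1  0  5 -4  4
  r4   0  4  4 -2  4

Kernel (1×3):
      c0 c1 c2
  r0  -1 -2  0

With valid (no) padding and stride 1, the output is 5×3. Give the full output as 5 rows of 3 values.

Output[0,0]: The receptive field on the input at this output position is [5 2 -1]. Elementwise product with the kernel and sum: 5·-1 + 2·-2.

-9 0 7
-2 -12 -13
-10 0 0
-1 -10 3
-8 -12 0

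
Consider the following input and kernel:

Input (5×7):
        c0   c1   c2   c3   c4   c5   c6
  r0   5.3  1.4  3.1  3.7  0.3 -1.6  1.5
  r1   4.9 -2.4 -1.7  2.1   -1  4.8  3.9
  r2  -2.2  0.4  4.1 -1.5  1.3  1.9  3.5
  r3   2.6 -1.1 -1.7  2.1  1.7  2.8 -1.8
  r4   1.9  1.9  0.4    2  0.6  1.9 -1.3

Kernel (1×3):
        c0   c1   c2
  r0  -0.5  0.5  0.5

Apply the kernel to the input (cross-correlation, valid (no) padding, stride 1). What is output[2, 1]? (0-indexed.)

1.1

The receptive field on the input at this output position is [0.4 4.1 -1.5]. Elementwise product with the kernel and sum: 0.4·-0.5 + 4.1·0.5 + -1.5·0.5.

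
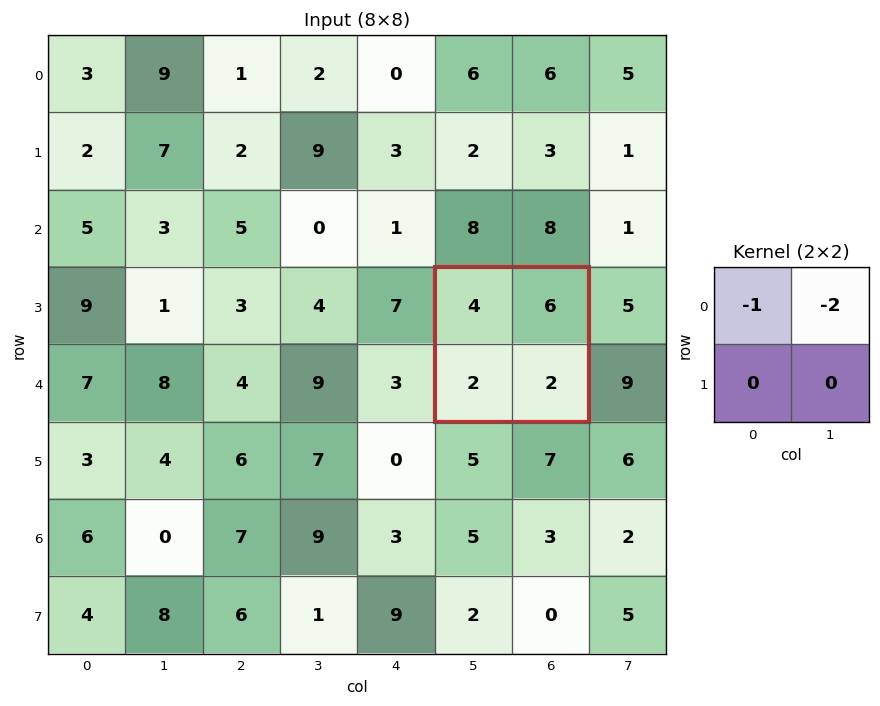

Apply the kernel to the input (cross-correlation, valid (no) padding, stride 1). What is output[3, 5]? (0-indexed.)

The receptive field on the input at this output position is [4 6 / 2 2]. Elementwise product with the kernel and sum: 4·-1 + 6·-2.

-16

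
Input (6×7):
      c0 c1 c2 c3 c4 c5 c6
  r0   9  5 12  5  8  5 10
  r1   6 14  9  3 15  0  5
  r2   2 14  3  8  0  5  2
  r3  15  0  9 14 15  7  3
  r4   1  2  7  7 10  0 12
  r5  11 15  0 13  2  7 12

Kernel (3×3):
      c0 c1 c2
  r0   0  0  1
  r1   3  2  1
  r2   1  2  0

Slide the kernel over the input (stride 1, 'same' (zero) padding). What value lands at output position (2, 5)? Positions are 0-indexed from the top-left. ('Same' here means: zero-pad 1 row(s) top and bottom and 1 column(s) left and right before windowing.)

The receptive field on the zero-padded input at this output position is [15 0 5 / 0 5 2 / 15 7 3]. Elementwise product with the kernel and sum: 5·1 + 0·3 + 5·2 + 2·1 + 15·1 + 7·2.

46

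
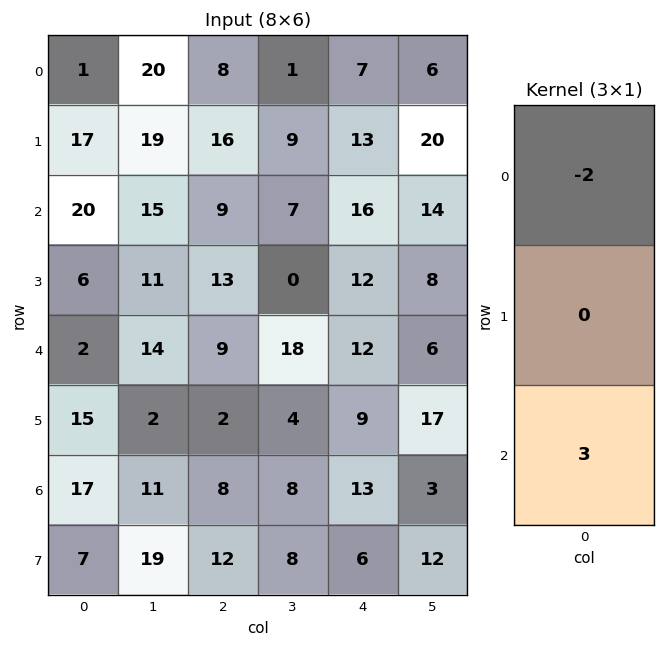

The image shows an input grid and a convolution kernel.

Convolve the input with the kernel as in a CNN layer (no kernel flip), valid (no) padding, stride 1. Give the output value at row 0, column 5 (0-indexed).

30

The receptive field on the input at this output position is [6 / 20 / 14]. Elementwise product with the kernel and sum: 6·-2 + 14·3.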